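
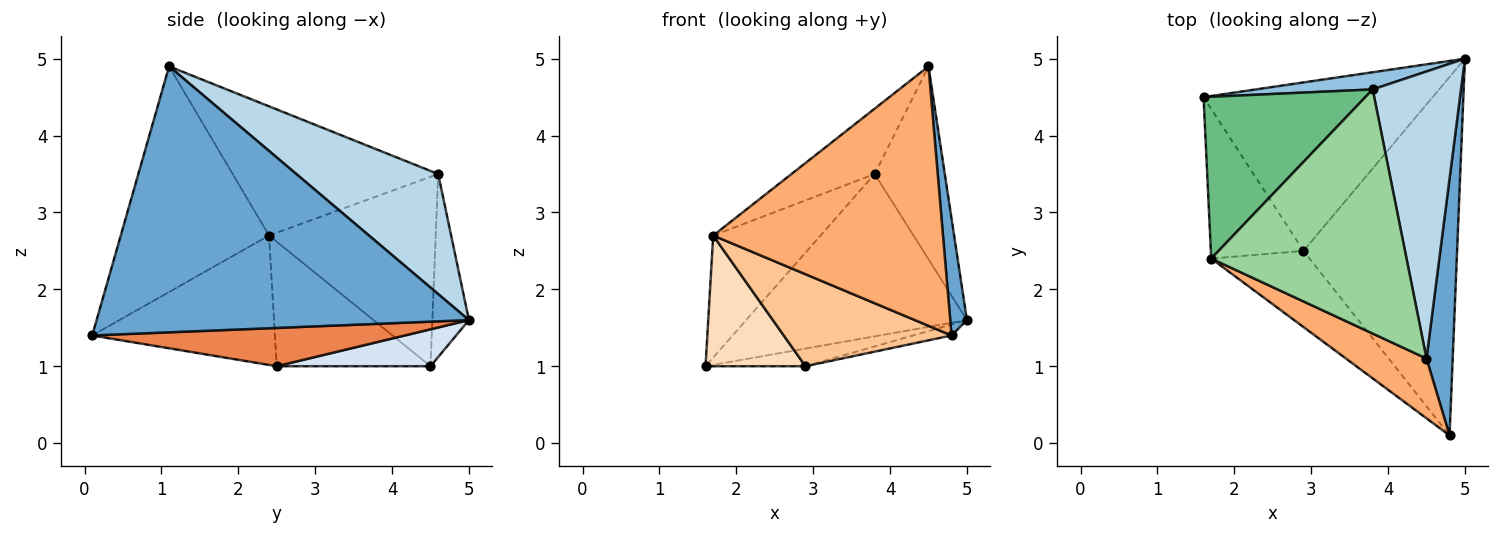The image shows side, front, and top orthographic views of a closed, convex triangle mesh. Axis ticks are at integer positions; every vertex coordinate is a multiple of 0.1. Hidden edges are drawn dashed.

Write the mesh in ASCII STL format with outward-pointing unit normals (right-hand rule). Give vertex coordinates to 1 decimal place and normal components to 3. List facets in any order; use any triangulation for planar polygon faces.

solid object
 facet normal 0.994 -0.045 0.098
  outer loop
   vertex 4.5 1.1 4.9
   vertex 4.8 0.1 1.4
   vertex 5.0 5.0 1.6
  endloop
 endfacet
 facet normal -0.163 0.981 0.104
  outer loop
   vertex 3.8 4.6 3.5
   vertex 5.0 5.0 1.6
   vertex 1.6 4.5 1.0
  endloop
 endfacet
 facet normal 0.748 0.370 0.551
  outer loop
   vertex 3.8 4.6 3.5
   vertex 4.5 1.1 4.9
   vertex 5.0 5.0 1.6
  endloop
 endfacet
 facet normal 0.158 0.103 -0.982
  outer loop
   vertex 2.9 2.5 1.0
   vertex 1.6 4.5 1.0
   vertex 5.0 5.0 1.6
  endloop
 endfacet
 facet normal 0.242 0.030 -0.970
  outer loop
   vertex 2.9 2.5 1.0
   vertex 5.0 5.0 1.6
   vertex 4.8 0.1 1.4
  endloop
 endfacet
 facet normal -0.532 -0.825 0.190
  outer loop
   vertex 1.7 2.4 2.7
   vertex 4.8 0.1 1.4
   vertex 4.5 1.1 4.9
  endloop
 endfacet
 facet normal -0.643 -0.590 -0.488
  outer loop
   vertex 1.7 2.4 2.7
   vertex 2.9 2.5 1.0
   vertex 4.8 0.1 1.4
  endloop
 endfacet
 facet normal -0.711 -0.462 -0.529
  outer loop
   vertex 1.7 2.4 2.7
   vertex 1.6 4.5 1.0
   vertex 2.9 2.5 1.0
  endloop
 endfacet
 facet normal -0.683 0.440 0.583
  outer loop
   vertex 1.7 2.4 2.7
   vertex 3.8 4.6 3.5
   vertex 1.6 4.5 1.0
  endloop
 endfacet
 facet normal -0.538 0.218 0.814
  outer loop
   vertex 1.7 2.4 2.7
   vertex 4.5 1.1 4.9
   vertex 3.8 4.6 3.5
  endloop
 endfacet
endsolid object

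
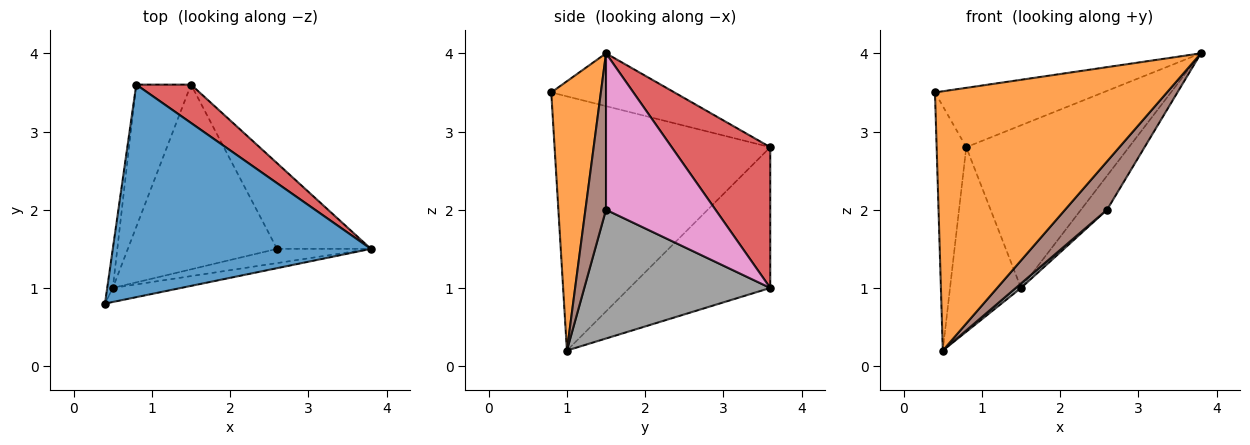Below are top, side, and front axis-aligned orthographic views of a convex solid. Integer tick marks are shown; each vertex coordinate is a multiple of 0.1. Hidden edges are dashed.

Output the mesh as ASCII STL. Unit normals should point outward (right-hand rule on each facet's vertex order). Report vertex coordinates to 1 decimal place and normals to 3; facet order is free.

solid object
 facet normal -0.193 0.264 0.945
  outer loop
   vertex 0.8 3.6 2.8
   vertex 0.4 0.8 3.5
   vertex 3.8 1.5 4.0
  endloop
 endfacet
 facet normal 0.209 -0.977 -0.053
  outer loop
   vertex 0.5 1.0 0.2
   vertex 3.8 1.5 4.0
   vertex 0.4 0.8 3.5
  endloop
 endfacet
 facet normal -0.990 0.136 -0.022
  outer loop
   vertex 0.5 1.0 0.2
   vertex 0.4 0.8 3.5
   vertex 0.8 3.6 2.8
  endloop
 endfacet
 facet normal 0.508 0.838 0.198
  outer loop
   vertex 1.5 3.6 1.0
   vertex 0.8 3.6 2.8
   vertex 3.8 1.5 4.0
  endloop
 endfacet
 facet normal -0.843 0.425 -0.328
  outer loop
   vertex 1.5 3.6 1.0
   vertex 0.5 1.0 0.2
   vertex 0.8 3.6 2.8
  endloop
 endfacet
 facet normal 0.426 -0.868 -0.255
  outer loop
   vertex 2.6 1.5 2.0
   vertex 3.8 1.5 4.0
   vertex 0.5 1.0 0.2
  endloop
 endfacet
 facet normal 0.840 0.200 -0.504
  outer loop
   vertex 2.6 1.5 2.0
   vertex 1.5 3.6 1.0
   vertex 3.8 1.5 4.0
  endloop
 endfacet
 facet normal 0.653 -0.018 -0.757
  outer loop
   vertex 2.6 1.5 2.0
   vertex 0.5 1.0 0.2
   vertex 1.5 3.6 1.0
  endloop
 endfacet
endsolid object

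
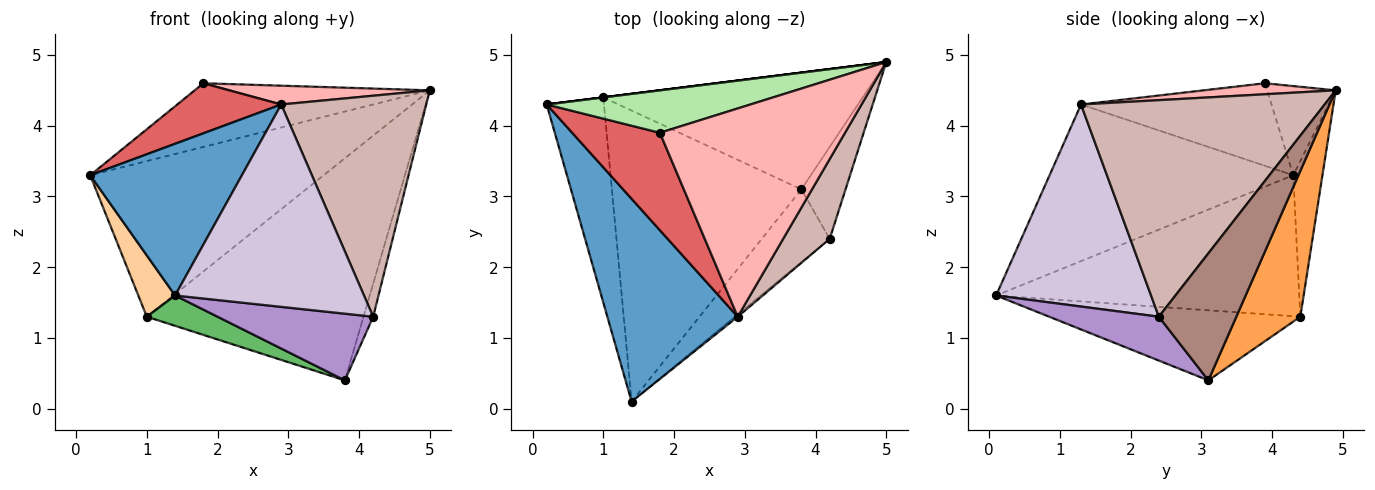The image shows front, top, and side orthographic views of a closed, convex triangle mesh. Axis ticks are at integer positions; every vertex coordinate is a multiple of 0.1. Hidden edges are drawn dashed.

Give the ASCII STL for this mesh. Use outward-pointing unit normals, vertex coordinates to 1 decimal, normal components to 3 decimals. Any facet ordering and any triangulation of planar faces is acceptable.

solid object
 facet normal -0.693 -0.432 0.577
  outer loop
   vertex 2.9 1.3 4.3
   vertex 0.2 4.3 3.3
   vertex 1.4 0.1 1.6
  endloop
 endfacet
 facet normal -0.124 0.992 0.000
  outer loop
   vertex 1.0 4.4 1.3
   vertex 0.2 4.3 3.3
   vertex 5.0 4.9 4.5
  endloop
 endfacet
 facet normal 0.253 0.856 -0.450
  outer loop
   vertex 1.0 4.4 1.3
   vertex 5.0 4.9 4.5
   vertex 3.8 3.1 0.4
  endloop
 endfacet
 facet normal -0.921 -0.112 -0.374
  outer loop
   vertex 1.0 4.4 1.3
   vertex 1.4 0.1 1.6
   vertex 0.2 4.3 3.3
  endloop
 endfacet
 facet normal -0.345 -0.097 -0.933
  outer loop
   vertex 1.0 4.4 1.3
   vertex 3.8 3.1 0.4
   vertex 1.4 0.1 1.6
  endloop
 endfacet
 facet normal -0.236 0.809 0.539
  outer loop
   vertex 1.8 3.9 4.6
   vertex 5.0 4.9 4.5
   vertex 0.2 4.3 3.3
  endloop
 endfacet
 facet normal -0.642 -0.350 0.682
  outer loop
   vertex 1.8 3.9 4.6
   vertex 0.2 4.3 3.3
   vertex 2.9 1.3 4.3
  endloop
 endfacet
 facet normal 0.059 -0.090 0.994
  outer loop
   vertex 1.8 3.9 4.6
   vertex 2.9 1.3 4.3
   vertex 5.0 4.9 4.5
  endloop
 endfacet
 facet normal 0.430 -0.610 -0.666
  outer loop
   vertex 4.2 2.4 1.3
   vertex 1.4 0.1 1.6
   vertex 3.8 3.1 0.4
  endloop
 endfacet
 facet normal 0.634 -0.773 -0.009
  outer loop
   vertex 4.2 2.4 1.3
   vertex 2.9 1.3 4.3
   vertex 1.4 0.1 1.6
  endloop
 endfacet
 facet normal 0.938 0.117 -0.326
  outer loop
   vertex 4.2 2.4 1.3
   vertex 3.8 3.1 0.4
   vertex 5.0 4.9 4.5
  endloop
 endfacet
 facet normal 0.845 -0.503 0.182
  outer loop
   vertex 4.2 2.4 1.3
   vertex 5.0 4.9 4.5
   vertex 2.9 1.3 4.3
  endloop
 endfacet
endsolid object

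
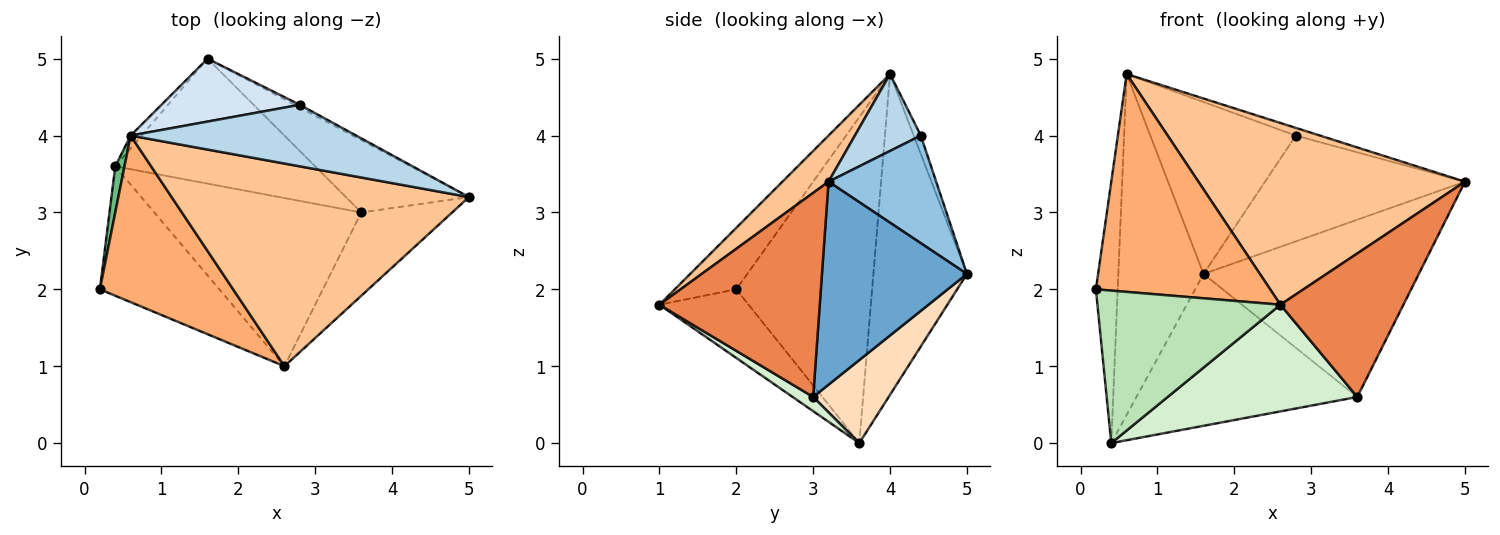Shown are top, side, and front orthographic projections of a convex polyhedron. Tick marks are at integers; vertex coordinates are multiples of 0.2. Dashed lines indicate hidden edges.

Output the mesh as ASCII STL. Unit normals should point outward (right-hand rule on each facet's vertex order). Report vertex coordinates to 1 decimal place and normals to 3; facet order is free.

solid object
 facet normal 0.529 0.786 -0.321
  outer loop
   vertex 3.6 3.0 0.6
   vertex 1.6 5.0 2.2
   vertex 5.0 3.2 3.4
  endloop
 endfacet
 facet normal 0.474 0.880 -0.023
  outer loop
   vertex 2.8 4.4 4.0
   vertex 5.0 3.2 3.4
   vertex 1.6 5.0 2.2
  endloop
 endfacet
 facet normal 0.320 0.117 0.940
  outer loop
   vertex 2.8 4.4 4.0
   vertex 0.6 4.0 4.8
   vertex 5.0 3.2 3.4
  endloop
 endfacet
 facet normal -0.046 0.938 0.343
  outer loop
   vertex 2.8 4.4 4.0
   vertex 1.6 5.0 2.2
   vertex 0.6 4.0 4.8
  endloop
 endfacet
 facet normal 0.748 -0.574 -0.333
  outer loop
   vertex 2.6 1.0 1.8
   vertex 3.6 3.0 0.6
   vertex 5.0 3.2 3.4
  endloop
 endfacet
 facet normal -0.270 -0.765 0.585
  outer loop
   vertex 2.6 1.0 1.8
   vertex 0.6 4.0 4.8
   vertex 0.2 2.0 2.0
  endloop
 endfacet
 facet normal 0.115 -0.663 0.740
  outer loop
   vertex 2.6 1.0 1.8
   vertex 5.0 3.2 3.4
   vertex 0.6 4.0 4.8
  endloop
 endfacet
 facet normal 0.255 0.747 -0.614
  outer loop
   vertex 0.4 3.6 0.0
   vertex 1.6 5.0 2.2
   vertex 3.6 3.0 0.6
  endloop
 endfacet
 facet normal -0.987 0.158 0.028
  outer loop
   vertex 0.4 3.6 0.0
   vertex 0.2 2.0 2.0
   vertex 0.6 4.0 4.8
  endloop
 endfacet
 facet normal -0.739 0.673 -0.025
  outer loop
   vertex 0.4 3.6 0.0
   vertex 0.6 4.0 4.8
   vertex 1.6 5.0 2.2
  endloop
 endfacet
 facet normal -0.348 -0.715 -0.607
  outer loop
   vertex 0.4 3.6 0.0
   vertex 2.6 1.0 1.8
   vertex 0.2 2.0 2.0
  endloop
 endfacet
 facet normal 0.058 -0.535 -0.843
  outer loop
   vertex 0.4 3.6 0.0
   vertex 3.6 3.0 0.6
   vertex 2.6 1.0 1.8
  endloop
 endfacet
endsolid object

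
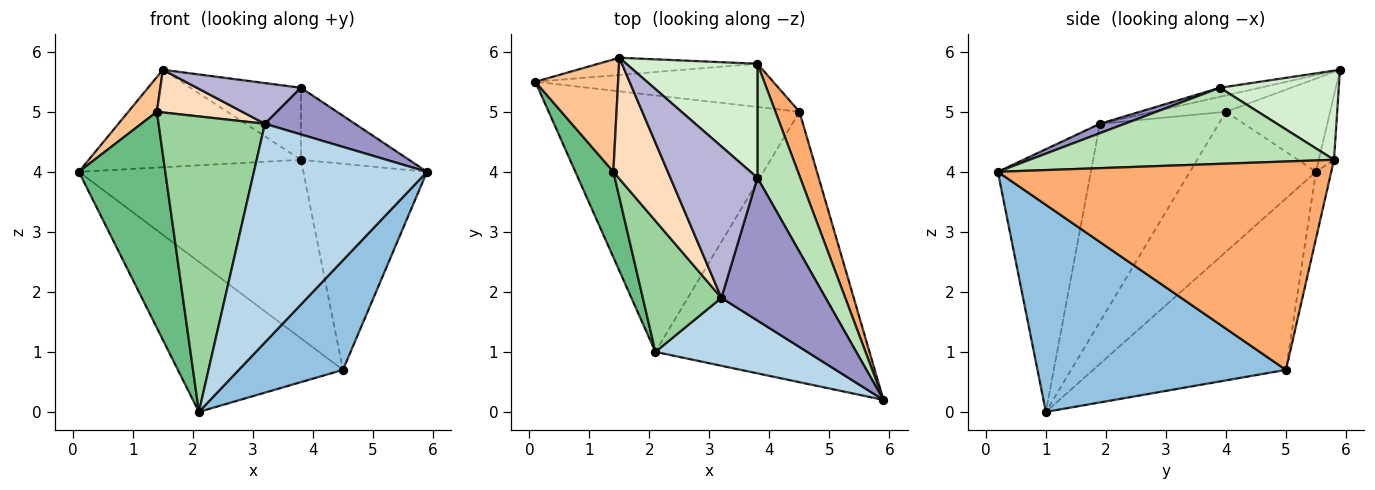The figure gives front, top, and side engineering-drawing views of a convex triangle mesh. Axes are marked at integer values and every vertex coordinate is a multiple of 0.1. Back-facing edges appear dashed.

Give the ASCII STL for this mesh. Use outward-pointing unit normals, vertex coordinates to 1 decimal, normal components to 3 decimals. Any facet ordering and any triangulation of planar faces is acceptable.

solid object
 facet normal -0.508 0.435 -0.743
  outer loop
   vertex 4.5 5.0 0.7
   vertex 2.1 1.0 0.0
   vertex 0.1 5.5 4.0
  endloop
 endfacet
 facet normal 0.667 -0.280 -0.690
  outer loop
   vertex 4.5 5.0 0.7
   vertex 5.9 0.2 4.0
   vertex 2.1 1.0 0.0
  endloop
 endfacet
 facet normal -0.457 -0.850 0.264
  outer loop
   vertex 3.2 1.9 4.8
   vertex 2.1 1.0 0.0
   vertex 5.9 0.2 4.0
  endloop
 endfacet
 facet normal -0.070 0.982 -0.173
  outer loop
   vertex 3.8 5.8 4.2
   vertex 0.1 5.5 4.0
   vertex 1.5 5.9 5.7
  endloop
 endfacet
 facet normal -0.066 0.970 -0.235
  outer loop
   vertex 3.8 5.8 4.2
   vertex 4.5 5.0 0.7
   vertex 0.1 5.5 4.0
  endloop
 endfacet
 facet normal 0.932 0.346 0.107
  outer loop
   vertex 3.8 5.8 4.2
   vertex 5.9 0.2 4.0
   vertex 4.5 5.0 0.7
  endloop
 endfacet
 facet normal -0.732 -0.201 0.650
  outer loop
   vertex 1.4 4.0 5.0
   vertex 1.5 5.9 5.7
   vertex 0.1 5.5 4.0
  endloop
 endfacet
 facet normal -0.272 -0.320 0.907
  outer loop
   vertex 1.4 4.0 5.0
   vertex 3.2 1.9 4.8
   vertex 1.5 5.9 5.7
  endloop
 endfacet
 facet normal -0.805 -0.552 0.218
  outer loop
   vertex 1.4 4.0 5.0
   vertex 0.1 5.5 4.0
   vertex 2.1 1.0 0.0
  endloop
 endfacet
 facet normal -0.715 -0.639 0.284
  outer loop
   vertex 1.4 4.0 5.0
   vertex 2.1 1.0 0.0
   vertex 3.2 1.9 4.8
  endloop
 endfacet
 facet normal 0.833 0.296 0.468
  outer loop
   vertex 3.8 3.9 5.4
   vertex 5.9 0.2 4.0
   vertex 3.8 5.8 4.2
  endloop
 endfacet
 facet normal 0.498 0.463 0.733
  outer loop
   vertex 3.8 3.9 5.4
   vertex 3.8 5.8 4.2
   vertex 1.5 5.9 5.7
  endloop
 endfacet
 facet normal 0.086 -0.310 0.947
  outer loop
   vertex 3.8 3.9 5.4
   vertex 3.2 1.9 4.8
   vertex 5.9 0.2 4.0
  endloop
 endfacet
 facet normal -0.099 -0.258 0.961
  outer loop
   vertex 3.8 3.9 5.4
   vertex 1.5 5.9 5.7
   vertex 3.2 1.9 4.8
  endloop
 endfacet
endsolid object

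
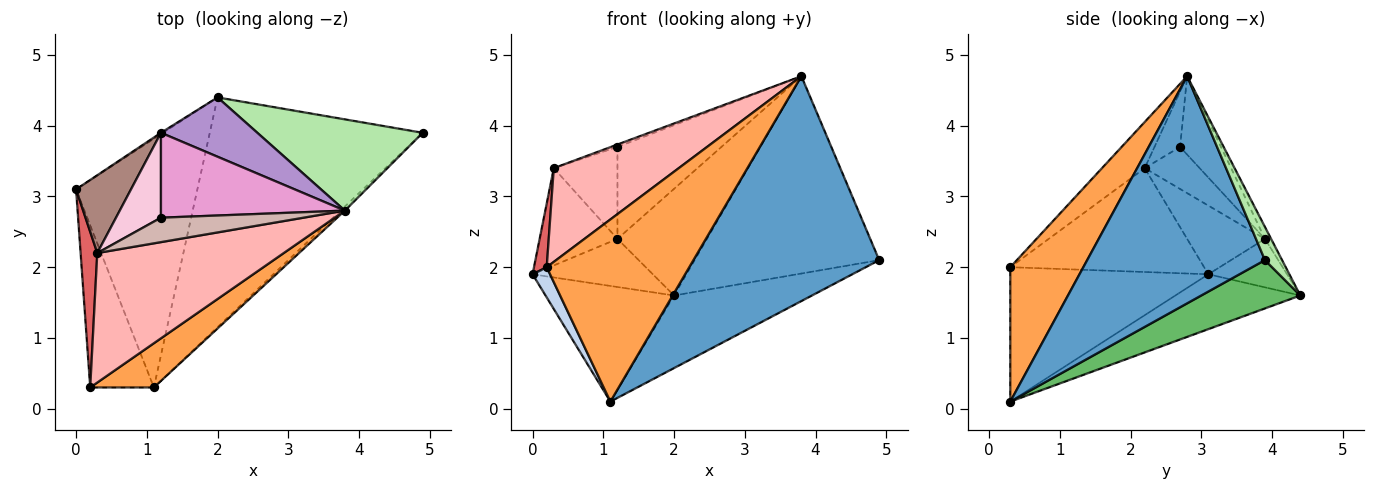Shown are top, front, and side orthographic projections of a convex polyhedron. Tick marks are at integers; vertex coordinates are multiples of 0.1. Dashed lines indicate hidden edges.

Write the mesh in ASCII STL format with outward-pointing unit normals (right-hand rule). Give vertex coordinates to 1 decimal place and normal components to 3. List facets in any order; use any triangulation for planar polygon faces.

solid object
 facet normal 0.691 -0.722 -0.013
  outer loop
   vertex 3.8 2.8 4.7
   vertex 1.1 0.3 0.1
   vertex 4.9 3.9 2.1
  endloop
 endfacet
 facet normal -0.901 -0.080 -0.427
  outer loop
   vertex 0.2 0.3 2.0
   vertex 0.0 3.1 1.9
   vertex 1.1 0.3 0.1
  endloop
 endfacet
 facet normal 0.446 -0.870 0.211
  outer loop
   vertex 0.2 0.3 2.0
   vertex 1.1 0.3 0.1
   vertex 3.8 2.8 4.7
  endloop
 endfacet
 facet normal -0.379 0.390 -0.839
  outer loop
   vertex 2.0 4.4 1.6
   vertex 1.1 0.3 0.1
   vertex 0.0 3.1 1.9
  endloop
 endfacet
 facet normal 0.211 0.295 -0.932
  outer loop
   vertex 2.0 4.4 1.6
   vertex 4.9 3.9 2.1
   vertex 1.1 0.3 0.1
  endloop
 endfacet
 facet normal 0.084 0.904 0.418
  outer loop
   vertex 2.0 4.4 1.6
   vertex 3.8 2.8 4.7
   vertex 4.9 3.9 2.1
  endloop
 endfacet
 facet normal -0.985 -0.065 0.158
  outer loop
   vertex 0.3 2.2 3.4
   vertex 0.0 3.1 1.9
   vertex 0.2 0.3 2.0
  endloop
 endfacet
 facet normal -0.196 -0.575 0.794
  outer loop
   vertex 0.3 2.2 3.4
   vertex 0.2 0.3 2.0
   vertex 3.8 2.8 4.7
  endloop
 endfacet
 facet normal -0.060 0.872 0.485
  outer loop
   vertex 1.2 3.9 2.4
   vertex 3.8 2.8 4.7
   vertex 2.0 4.4 1.6
  endloop
 endfacet
 facet normal -0.547 0.836 -0.025
  outer loop
   vertex 1.2 3.9 2.4
   vertex 2.0 4.4 1.6
   vertex 0.0 3.1 1.9
  endloop
 endfacet
 facet normal -0.615 0.615 0.492
  outer loop
   vertex 1.2 3.9 2.4
   vertex 0.0 3.1 1.9
   vertex 0.3 2.2 3.4
  endloop
 endfacet
 facet normal -0.361 0.092 0.928
  outer loop
   vertex 1.2 2.7 3.7
   vertex 0.3 2.2 3.4
   vertex 3.8 2.8 4.7
  endloop
 endfacet
 facet normal -0.278 0.706 0.652
  outer loop
   vertex 1.2 2.7 3.7
   vertex 3.8 2.8 4.7
   vertex 1.2 3.9 2.4
  endloop
 endfacet
 facet normal -0.536 0.620 0.573
  outer loop
   vertex 1.2 2.7 3.7
   vertex 1.2 3.9 2.4
   vertex 0.3 2.2 3.4
  endloop
 endfacet
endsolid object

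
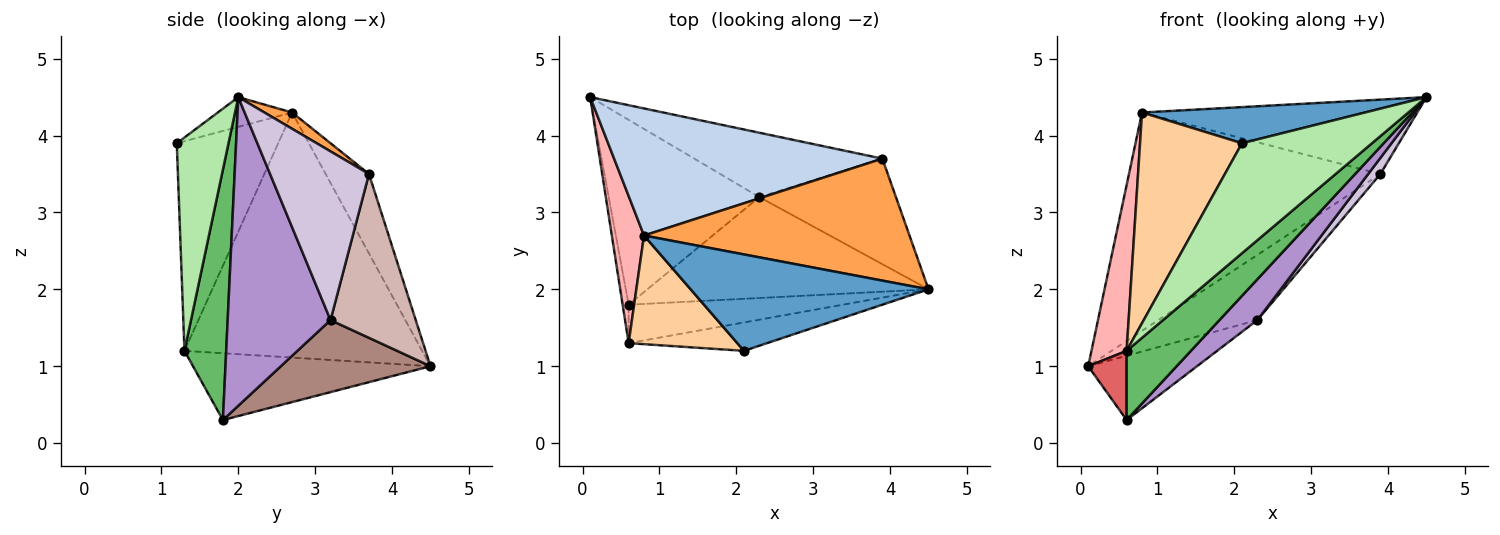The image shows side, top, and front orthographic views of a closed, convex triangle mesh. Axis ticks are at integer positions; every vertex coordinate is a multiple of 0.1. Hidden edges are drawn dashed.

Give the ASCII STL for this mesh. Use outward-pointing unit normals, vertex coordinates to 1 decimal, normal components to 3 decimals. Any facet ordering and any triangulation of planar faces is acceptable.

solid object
 facet normal -0.116 -0.349 0.930
  outer loop
   vertex 0.8 2.7 4.3
   vertex 2.1 1.2 3.9
   vertex 4.5 2.0 4.5
  endloop
 endfacet
 facet normal -0.147 0.855 0.498
  outer loop
   vertex 3.9 3.7 3.5
   vertex 0.1 4.5 1.0
   vertex 0.8 2.7 4.3
  endloop
 endfacet
 facet normal 0.052 0.520 0.853
  outer loop
   vertex 3.9 3.7 3.5
   vertex 0.8 2.7 4.3
   vertex 4.5 2.0 4.5
  endloop
 endfacet
 facet normal -0.662 -0.666 0.343
  outer loop
   vertex 0.6 1.3 1.2
   vertex 2.1 1.2 3.9
   vertex 0.8 2.7 4.3
  endloop
 endfacet
 facet normal 0.494 -0.760 -0.422
  outer loop
   vertex 0.6 1.3 1.2
   vertex 0.6 1.8 0.3
   vertex 4.5 2.0 4.5
  endloop
 endfacet
 facet normal 0.359 -0.904 -0.233
  outer loop
   vertex 0.6 1.3 1.2
   vertex 4.5 2.0 4.5
   vertex 2.1 1.2 3.9
  endloop
 endfacet
 facet normal -0.983 -0.159 -0.088
  outer loop
   vertex 0.6 1.3 1.2
   vertex 0.1 4.5 1.0
   vertex 0.6 1.8 0.3
  endloop
 endfacet
 facet normal -0.981 -0.145 0.129
  outer loop
   vertex 0.6 1.3 1.2
   vertex 0.8 2.7 4.3
   vertex 0.1 4.5 1.0
  endloop
 endfacet
 facet normal 0.713 -0.263 -0.650
  outer loop
   vertex 2.3 3.2 1.6
   vertex 4.5 2.0 4.5
   vertex 0.6 1.8 0.3
  endloop
 endfacet
 facet normal 0.774 -0.095 -0.626
  outer loop
   vertex 2.3 3.2 1.6
   vertex 3.9 3.7 3.5
   vertex 4.5 2.0 4.5
  endloop
 endfacet
 facet normal 0.412 0.299 -0.861
  outer loop
   vertex 2.3 3.2 1.6
   vertex 0.6 1.8 0.3
   vertex 0.1 4.5 1.0
  endloop
 endfacet
 facet normal 0.522 0.607 -0.599
  outer loop
   vertex 2.3 3.2 1.6
   vertex 0.1 4.5 1.0
   vertex 3.9 3.7 3.5
  endloop
 endfacet
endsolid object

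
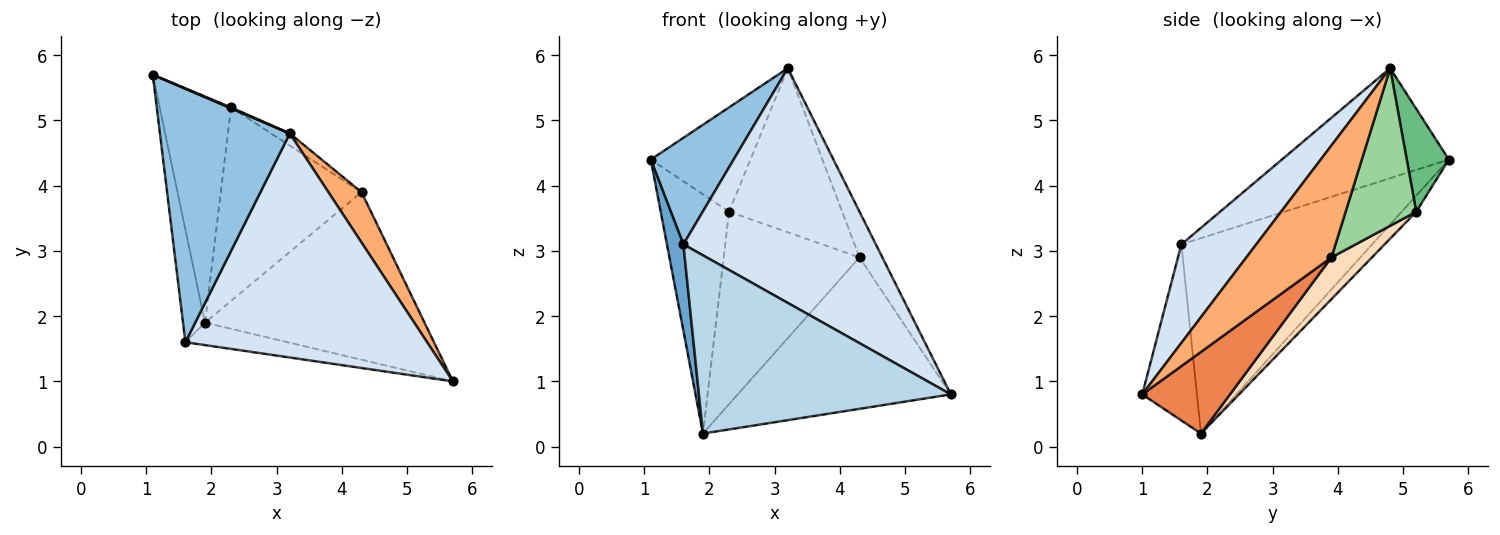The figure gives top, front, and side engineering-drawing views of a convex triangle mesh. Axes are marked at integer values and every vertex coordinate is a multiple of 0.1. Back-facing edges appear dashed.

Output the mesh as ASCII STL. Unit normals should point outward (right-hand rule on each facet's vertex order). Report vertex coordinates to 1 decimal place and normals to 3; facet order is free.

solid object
 facet normal -0.990 -0.085 -0.111
  outer loop
   vertex 1.6 1.6 3.1
   vertex 1.1 5.7 4.4
   vertex 1.9 1.9 0.2
  endloop
 endfacet
 facet normal -0.615 -0.305 0.727
  outer loop
   vertex 1.6 1.6 3.1
   vertex 3.2 4.8 5.8
   vertex 1.1 5.7 4.4
  endloop
 endfacet
 facet normal -0.210 -0.970 -0.122
  outer loop
   vertex 1.6 1.6 3.1
   vertex 1.9 1.9 0.2
   vertex 5.7 1.0 0.8
  endloop
 endfacet
 facet normal 0.271 -0.696 0.665
  outer loop
   vertex 1.6 1.6 3.1
   vertex 5.7 1.0 0.8
   vertex 3.2 4.8 5.8
  endloop
 endfacet
 facet normal 0.266 0.646 -0.715
  outer loop
   vertex 4.3 3.9 2.9
   vertex 5.7 1.0 0.8
   vertex 1.9 1.9 0.2
  endloop
 endfacet
 facet normal 0.929 0.249 0.275
  outer loop
   vertex 4.3 3.9 2.9
   vertex 3.2 4.8 5.8
   vertex 5.7 1.0 0.8
  endloop
 endfacet
 facet normal -0.153 0.718 -0.679
  outer loop
   vertex 2.3 5.2 3.6
   vertex 1.9 1.9 0.2
   vertex 1.1 5.7 4.4
  endloop
 endfacet
 facet normal 0.206 0.690 -0.694
  outer loop
   vertex 2.3 5.2 3.6
   vertex 4.3 3.9 2.9
   vertex 1.9 1.9 0.2
  endloop
 endfacet
 facet normal 0.389 0.921 0.008
  outer loop
   vertex 2.3 5.2 3.6
   vertex 1.1 5.7 4.4
   vertex 3.2 4.8 5.8
  endloop
 endfacet
 facet normal 0.529 0.847 -0.062
  outer loop
   vertex 2.3 5.2 3.6
   vertex 3.2 4.8 5.8
   vertex 4.3 3.9 2.9
  endloop
 endfacet
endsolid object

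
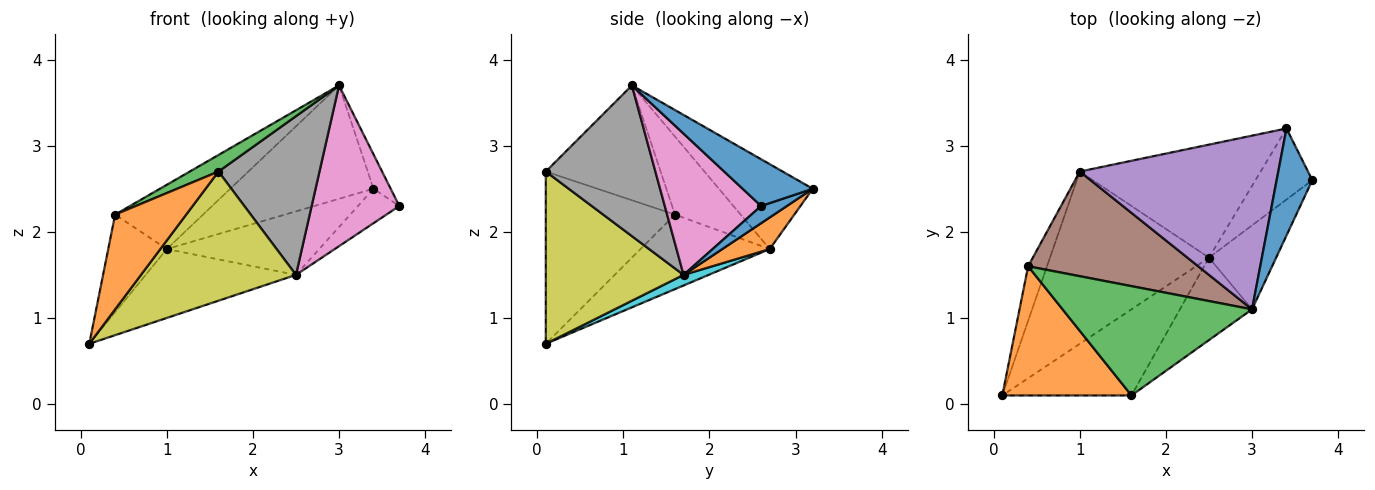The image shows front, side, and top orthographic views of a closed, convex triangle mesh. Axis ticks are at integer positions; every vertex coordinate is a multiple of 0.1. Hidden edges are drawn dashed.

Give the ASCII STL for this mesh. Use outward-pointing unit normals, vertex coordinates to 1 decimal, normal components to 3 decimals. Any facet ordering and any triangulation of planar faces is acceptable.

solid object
 facet normal 0.780 0.192 0.595
  outer loop
   vertex 3.4 3.2 2.5
   vertex 3.0 1.1 3.7
   vertex 3.7 2.6 2.3
  endloop
 endfacet
 facet normal -0.732 -0.403 0.549
  outer loop
   vertex 1.6 0.1 2.7
   vertex 0.4 1.6 2.2
   vertex 0.1 0.1 0.7
  endloop
 endfacet
 facet normal -0.514 -0.129 0.848
  outer loop
   vertex 1.6 0.1 2.7
   vertex 3.0 1.1 3.7
   vertex 0.4 1.6 2.2
  endloop
 endfacet
 facet normal -0.887 0.402 -0.225
  outer loop
   vertex 1.0 2.7 1.8
   vertex 0.1 0.1 0.7
   vertex 0.4 1.6 2.2
  endloop
 endfacet
 facet normal -0.337 0.515 0.788
  outer loop
   vertex 1.0 2.7 1.8
   vertex 3.0 1.1 3.7
   vertex 3.4 3.2 2.5
  endloop
 endfacet
 facet normal -0.364 0.487 0.794
  outer loop
   vertex 1.0 2.7 1.8
   vertex 0.4 1.6 2.2
   vertex 3.0 1.1 3.7
  endloop
 endfacet
 facet normal 0.698 -0.635 -0.332
  outer loop
   vertex 2.5 1.7 1.5
   vertex 3.7 2.6 2.3
   vertex 3.0 1.1 3.7
  endloop
 endfacet
 facet normal 0.694 -0.639 -0.332
  outer loop
   vertex 2.5 1.7 1.5
   vertex 3.0 1.1 3.7
   vertex 1.6 0.1 2.7
  endloop
 endfacet
 facet normal 0.595 -0.669 -0.446
  outer loop
   vertex 2.5 1.7 1.5
   vertex 1.6 0.1 2.7
   vertex 0.1 0.1 0.7
  endloop
 endfacet
 facet normal 0.062 0.371 -0.927
  outer loop
   vertex 2.5 1.7 1.5
   vertex 0.1 0.1 0.7
   vertex 1.0 2.7 1.8
  endloop
 endfacet
 facet normal 0.263 0.421 -0.868
  outer loop
   vertex 2.5 1.7 1.5
   vertex 3.4 3.2 2.5
   vertex 3.7 2.6 2.3
  endloop
 endfacet
 facet normal 0.150 0.484 -0.862
  outer loop
   vertex 2.5 1.7 1.5
   vertex 1.0 2.7 1.8
   vertex 3.4 3.2 2.5
  endloop
 endfacet
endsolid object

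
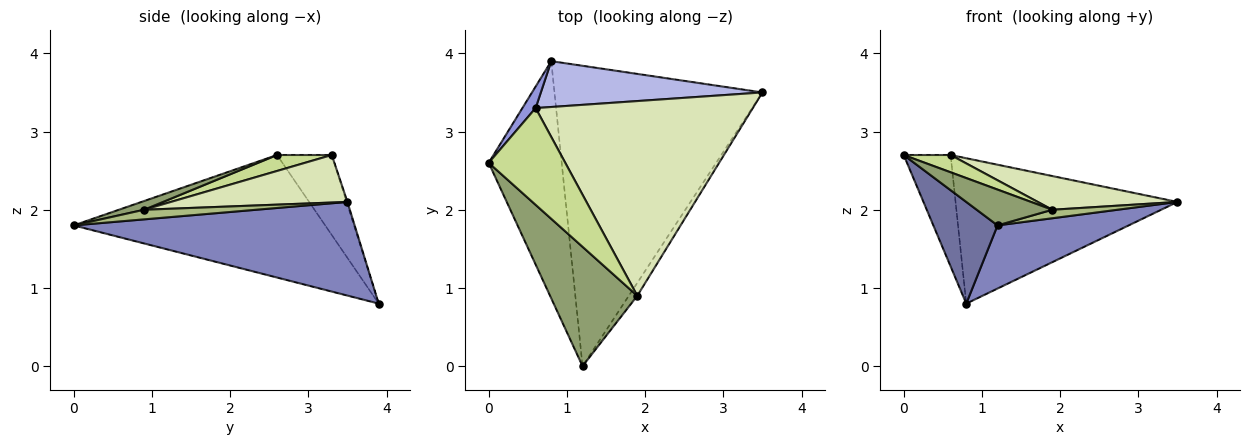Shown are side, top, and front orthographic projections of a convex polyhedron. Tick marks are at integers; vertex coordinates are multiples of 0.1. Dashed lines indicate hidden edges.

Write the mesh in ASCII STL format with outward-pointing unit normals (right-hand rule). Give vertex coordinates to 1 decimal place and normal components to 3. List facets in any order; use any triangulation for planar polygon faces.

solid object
 facet normal -0.839 -0.214 -0.500
  outer loop
   vertex 0.8 3.9 0.8
   vertex 1.2 0.0 1.8
   vertex 0.0 2.6 2.7
  endloop
 endfacet
 facet normal 0.403 -0.188 -0.896
  outer loop
   vertex 0.8 3.9 0.8
   vertex 3.5 3.5 2.1
   vertex 1.2 0.0 1.8
  endloop
 endfacet
 facet normal -0.753 0.646 0.125
  outer loop
   vertex 0.6 3.3 2.7
   vertex 0.8 3.9 0.8
   vertex 0.0 2.6 2.7
  endloop
 endfacet
 facet normal -0.004 0.954 0.301
  outer loop
   vertex 0.6 3.3 2.7
   vertex 3.5 3.5 2.1
   vertex 0.8 3.9 0.8
  endloop
 endfacet
 facet normal 0.095 -0.286 0.953
  outer loop
   vertex 1.9 0.9 2.0
   vertex 0.0 2.6 2.7
   vertex 1.2 0.0 1.8
  endloop
 endfacet
 facet normal 0.687 -0.399 -0.607
  outer loop
   vertex 1.9 0.9 2.0
   vertex 1.2 0.0 1.8
   vertex 3.5 3.5 2.1
  endloop
 endfacet
 facet normal 0.201 -0.172 0.964
  outer loop
   vertex 1.9 0.9 2.0
   vertex 0.6 3.3 2.7
   vertex 0.0 2.6 2.7
  endloop
 endfacet
 facet normal 0.211 -0.167 0.963
  outer loop
   vertex 1.9 0.9 2.0
   vertex 3.5 3.5 2.1
   vertex 0.6 3.3 2.7
  endloop
 endfacet
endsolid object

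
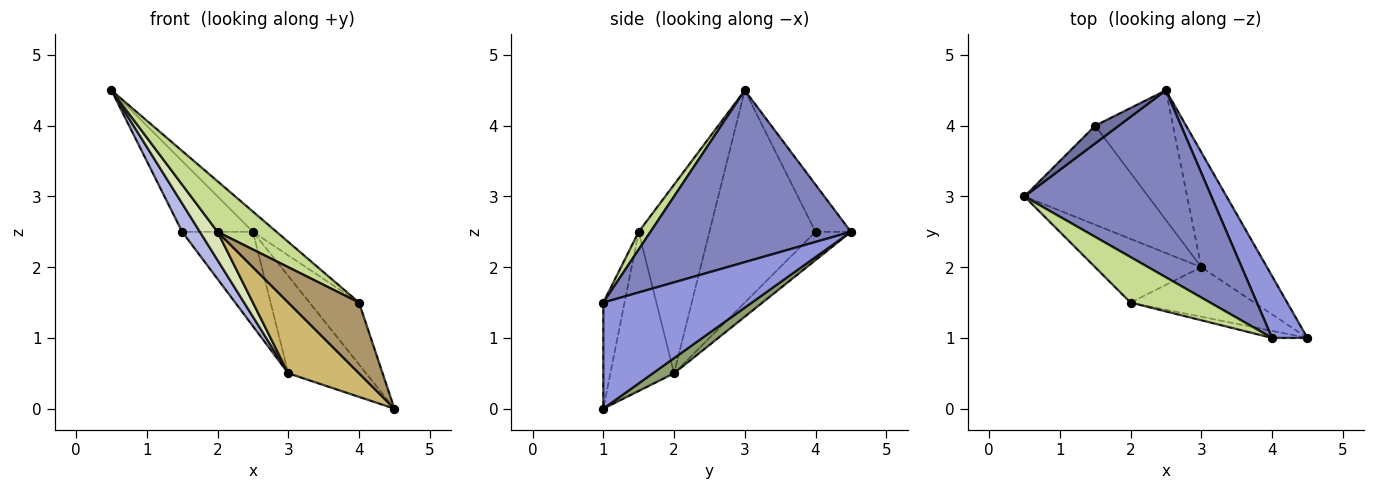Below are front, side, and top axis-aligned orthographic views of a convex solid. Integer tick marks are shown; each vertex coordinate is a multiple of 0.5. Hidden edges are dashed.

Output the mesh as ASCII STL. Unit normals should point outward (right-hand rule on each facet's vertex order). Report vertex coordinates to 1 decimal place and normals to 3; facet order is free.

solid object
 facet normal -0.436 0.873 0.218
  outer loop
   vertex 1.5 4.0 2.5
   vertex 0.5 3.0 4.5
   vertex 2.5 4.5 2.5
  endloop
 endfacet
 facet normal 0.674 0.079 0.734
  outer loop
   vertex 4.0 1.0 1.5
   vertex 2.5 4.5 2.5
   vertex 0.5 3.0 4.5
  endloop
 endfacet
 facet normal 0.905 0.302 0.302
  outer loop
   vertex 4.0 1.0 1.5
   vertex 4.5 1.0 0.0
   vertex 2.5 4.5 2.5
  endloop
 endfacet
 facet normal -0.855 -0.142 -0.499
  outer loop
   vertex 3.0 2.0 0.5
   vertex 0.5 3.0 4.5
   vertex 1.5 4.0 2.5
  endloop
 endfacet
 facet normal 0.173 0.636 -0.752
  outer loop
   vertex 3.0 2.0 0.5
   vertex 2.5 4.5 2.5
   vertex 4.5 1.0 0.0
  endloop
 endfacet
 facet normal -0.282 0.564 -0.776
  outer loop
   vertex 3.0 2.0 0.5
   vertex 1.5 4.0 2.5
   vertex 2.5 4.5 2.5
  endloop
 endfacet
 facet normal 0.147 -0.735 0.662
  outer loop
   vertex 2.0 1.5 2.5
   vertex 4.0 1.0 1.5
   vertex 0.5 3.0 4.5
  endloop
 endfacet
 facet normal -0.852 -0.213 -0.479
  outer loop
   vertex 2.0 1.5 2.5
   vertex 0.5 3.0 4.5
   vertex 3.0 2.0 0.5
  endloop
 endfacet
 facet normal -0.286 -0.953 -0.095
  outer loop
   vertex 2.0 1.5 2.5
   vertex 4.5 1.0 0.0
   vertex 4.0 1.0 1.5
  endloop
 endfacet
 facet normal -0.593 -0.659 -0.462
  outer loop
   vertex 2.0 1.5 2.5
   vertex 3.0 2.0 0.5
   vertex 4.5 1.0 0.0
  endloop
 endfacet
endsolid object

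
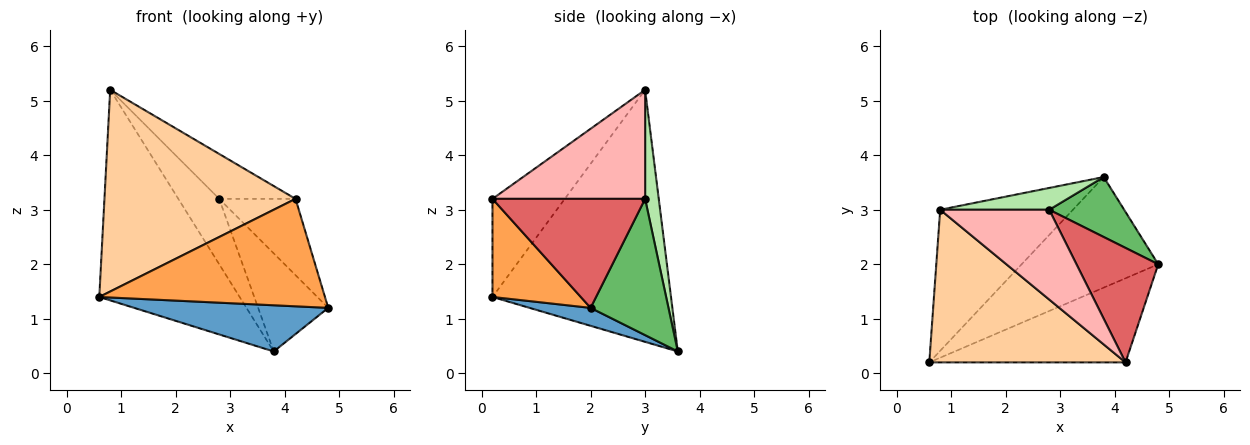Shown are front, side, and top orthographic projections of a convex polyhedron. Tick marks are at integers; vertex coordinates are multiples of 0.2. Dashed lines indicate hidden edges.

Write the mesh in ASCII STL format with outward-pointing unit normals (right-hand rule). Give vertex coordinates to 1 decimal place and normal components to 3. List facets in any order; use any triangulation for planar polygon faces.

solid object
 facet normal 0.120 -0.383 -0.916
  outer loop
   vertex 3.8 3.6 0.4
   vertex 4.8 2.0 1.2
   vertex 0.6 0.2 1.4
  endloop
 endfacet
 facet normal -0.726 0.571 -0.383
  outer loop
   vertex 3.8 3.6 0.4
   vertex 0.6 0.2 1.4
   vertex 0.8 3.0 5.2
  endloop
 endfacet
 facet normal 0.294 -0.753 -0.589
  outer loop
   vertex 4.2 0.2 3.2
   vertex 0.6 0.2 1.4
   vertex 4.8 2.0 1.2
  endloop
 endfacet
 facet normal -0.289 -0.763 0.578
  outer loop
   vertex 4.2 0.2 3.2
   vertex 0.8 3.0 5.2
   vertex 0.6 0.2 1.4
  endloop
 endfacet
 facet normal 0.688 0.619 0.378
  outer loop
   vertex 2.8 3.0 3.2
   vertex 4.8 2.0 1.2
   vertex 3.8 3.6 0.4
  endloop
 endfacet
 facet normal 0.302 0.905 0.302
  outer loop
   vertex 2.8 3.0 3.2
   vertex 3.8 3.6 0.4
   vertex 0.8 3.0 5.2
  endloop
 endfacet
 facet normal 0.743 0.371 0.557
  outer loop
   vertex 2.8 3.0 3.2
   vertex 4.2 0.2 3.2
   vertex 4.8 2.0 1.2
  endloop
 endfacet
 facet normal 0.667 0.333 0.667
  outer loop
   vertex 2.8 3.0 3.2
   vertex 0.8 3.0 5.2
   vertex 4.2 0.2 3.2
  endloop
 endfacet
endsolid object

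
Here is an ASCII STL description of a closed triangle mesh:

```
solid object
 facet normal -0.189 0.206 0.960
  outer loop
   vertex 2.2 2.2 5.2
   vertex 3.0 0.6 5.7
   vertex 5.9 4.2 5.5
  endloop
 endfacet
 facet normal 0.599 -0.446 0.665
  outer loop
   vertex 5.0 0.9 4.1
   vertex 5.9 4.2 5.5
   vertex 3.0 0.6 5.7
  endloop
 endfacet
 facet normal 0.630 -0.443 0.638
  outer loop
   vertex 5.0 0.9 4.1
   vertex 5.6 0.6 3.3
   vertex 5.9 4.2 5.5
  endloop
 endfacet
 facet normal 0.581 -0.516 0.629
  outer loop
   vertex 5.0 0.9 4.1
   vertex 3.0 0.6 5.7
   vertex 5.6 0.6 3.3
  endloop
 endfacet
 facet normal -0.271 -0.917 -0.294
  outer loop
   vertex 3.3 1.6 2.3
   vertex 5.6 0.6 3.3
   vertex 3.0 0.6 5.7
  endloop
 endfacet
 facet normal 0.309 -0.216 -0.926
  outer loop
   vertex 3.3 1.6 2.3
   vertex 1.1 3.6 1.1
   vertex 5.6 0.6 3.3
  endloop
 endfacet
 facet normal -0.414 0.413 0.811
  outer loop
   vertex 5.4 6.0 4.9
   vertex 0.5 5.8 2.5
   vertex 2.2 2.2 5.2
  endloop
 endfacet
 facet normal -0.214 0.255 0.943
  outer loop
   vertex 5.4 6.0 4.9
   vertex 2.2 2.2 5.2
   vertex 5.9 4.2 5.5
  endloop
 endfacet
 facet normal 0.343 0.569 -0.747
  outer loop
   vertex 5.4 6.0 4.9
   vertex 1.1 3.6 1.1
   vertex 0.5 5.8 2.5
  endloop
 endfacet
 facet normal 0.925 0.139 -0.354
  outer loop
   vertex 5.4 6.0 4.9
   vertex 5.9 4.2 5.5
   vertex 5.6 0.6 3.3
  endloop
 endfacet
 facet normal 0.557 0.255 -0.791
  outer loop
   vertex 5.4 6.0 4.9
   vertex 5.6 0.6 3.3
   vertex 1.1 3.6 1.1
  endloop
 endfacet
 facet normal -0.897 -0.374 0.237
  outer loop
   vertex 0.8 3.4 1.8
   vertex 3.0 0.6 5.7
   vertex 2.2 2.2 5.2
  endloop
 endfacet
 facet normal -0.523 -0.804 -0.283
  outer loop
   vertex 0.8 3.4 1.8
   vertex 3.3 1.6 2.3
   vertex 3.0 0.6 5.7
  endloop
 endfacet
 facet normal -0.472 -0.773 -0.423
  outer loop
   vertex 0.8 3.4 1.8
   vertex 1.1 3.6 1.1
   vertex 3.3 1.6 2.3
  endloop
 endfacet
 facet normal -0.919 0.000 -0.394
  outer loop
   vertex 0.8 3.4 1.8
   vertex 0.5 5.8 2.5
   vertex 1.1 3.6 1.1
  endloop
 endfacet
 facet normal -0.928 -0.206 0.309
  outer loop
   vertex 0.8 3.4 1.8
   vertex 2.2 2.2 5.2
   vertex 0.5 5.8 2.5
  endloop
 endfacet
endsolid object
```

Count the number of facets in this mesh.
16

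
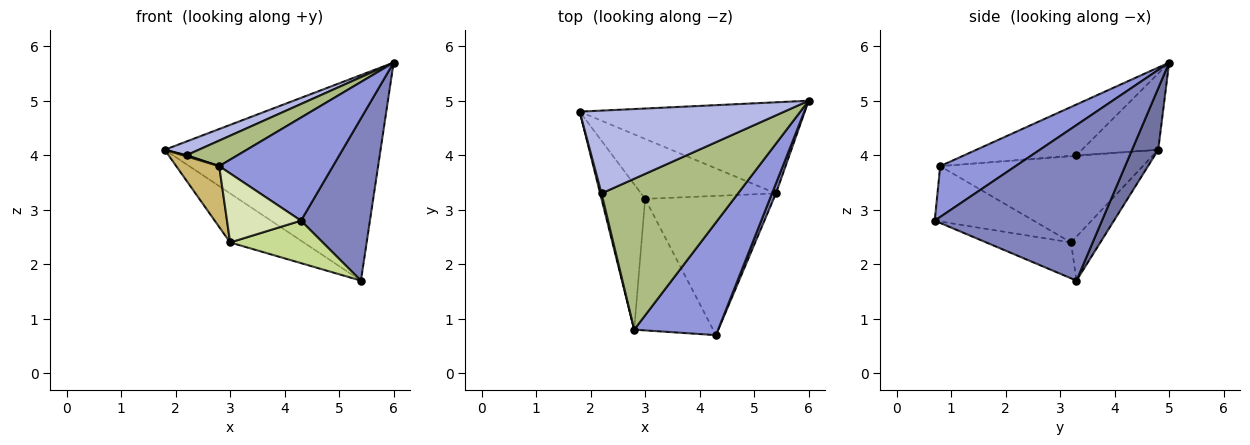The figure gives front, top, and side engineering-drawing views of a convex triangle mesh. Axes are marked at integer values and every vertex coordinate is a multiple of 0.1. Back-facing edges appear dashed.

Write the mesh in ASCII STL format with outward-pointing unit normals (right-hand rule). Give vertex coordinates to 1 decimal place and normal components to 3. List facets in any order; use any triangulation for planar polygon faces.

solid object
 facet normal 0.110 0.909 -0.403
  outer loop
   vertex 5.4 3.3 1.7
   vertex 1.8 4.8 4.1
   vertex 6.0 5.0 5.7
  endloop
 endfacet
 facet normal 0.924 -0.381 0.023
  outer loop
   vertex 5.4 3.3 1.7
   vertex 6.0 5.0 5.7
   vertex 4.3 0.7 2.8
  endloop
 endfacet
 facet normal 0.408 -0.616 0.674
  outer loop
   vertex 2.8 0.8 3.8
   vertex 4.3 0.7 2.8
   vertex 6.0 5.0 5.7
  endloop
 endfacet
 facet normal -0.345 -0.154 0.926
  outer loop
   vertex 2.2 3.3 4.0
   vertex 6.0 5.0 5.7
   vertex 1.8 4.8 4.1
  endloop
 endfacet
 facet normal -0.440 -0.176 0.880
  outer loop
   vertex 2.2 3.3 4.0
   vertex 1.8 4.8 4.1
   vertex 2.8 0.8 3.8
  endloop
 endfacet
 facet normal -0.344 -0.157 0.926
  outer loop
   vertex 2.2 3.3 4.0
   vertex 2.8 0.8 3.8
   vertex 6.0 5.0 5.7
  endloop
 endfacet
 facet normal -0.258 -0.282 -0.924
  outer loop
   vertex 3.0 3.2 2.4
   vertex 5.4 3.3 1.7
   vertex 4.3 0.7 2.8
  endloop
 endfacet
 facet normal -0.528 -0.395 -0.752
  outer loop
   vertex 3.0 3.2 2.4
   vertex 4.3 0.7 2.8
   vertex 2.8 0.8 3.8
  endloop
 endfacet
 facet normal -0.244 0.614 -0.750
  outer loop
   vertex 3.0 3.2 2.4
   vertex 1.8 4.8 4.1
   vertex 5.4 3.3 1.7
  endloop
 endfacet
 facet normal -0.877 -0.186 -0.444
  outer loop
   vertex 3.0 3.2 2.4
   vertex 2.8 0.8 3.8
   vertex 1.8 4.8 4.1
  endloop
 endfacet
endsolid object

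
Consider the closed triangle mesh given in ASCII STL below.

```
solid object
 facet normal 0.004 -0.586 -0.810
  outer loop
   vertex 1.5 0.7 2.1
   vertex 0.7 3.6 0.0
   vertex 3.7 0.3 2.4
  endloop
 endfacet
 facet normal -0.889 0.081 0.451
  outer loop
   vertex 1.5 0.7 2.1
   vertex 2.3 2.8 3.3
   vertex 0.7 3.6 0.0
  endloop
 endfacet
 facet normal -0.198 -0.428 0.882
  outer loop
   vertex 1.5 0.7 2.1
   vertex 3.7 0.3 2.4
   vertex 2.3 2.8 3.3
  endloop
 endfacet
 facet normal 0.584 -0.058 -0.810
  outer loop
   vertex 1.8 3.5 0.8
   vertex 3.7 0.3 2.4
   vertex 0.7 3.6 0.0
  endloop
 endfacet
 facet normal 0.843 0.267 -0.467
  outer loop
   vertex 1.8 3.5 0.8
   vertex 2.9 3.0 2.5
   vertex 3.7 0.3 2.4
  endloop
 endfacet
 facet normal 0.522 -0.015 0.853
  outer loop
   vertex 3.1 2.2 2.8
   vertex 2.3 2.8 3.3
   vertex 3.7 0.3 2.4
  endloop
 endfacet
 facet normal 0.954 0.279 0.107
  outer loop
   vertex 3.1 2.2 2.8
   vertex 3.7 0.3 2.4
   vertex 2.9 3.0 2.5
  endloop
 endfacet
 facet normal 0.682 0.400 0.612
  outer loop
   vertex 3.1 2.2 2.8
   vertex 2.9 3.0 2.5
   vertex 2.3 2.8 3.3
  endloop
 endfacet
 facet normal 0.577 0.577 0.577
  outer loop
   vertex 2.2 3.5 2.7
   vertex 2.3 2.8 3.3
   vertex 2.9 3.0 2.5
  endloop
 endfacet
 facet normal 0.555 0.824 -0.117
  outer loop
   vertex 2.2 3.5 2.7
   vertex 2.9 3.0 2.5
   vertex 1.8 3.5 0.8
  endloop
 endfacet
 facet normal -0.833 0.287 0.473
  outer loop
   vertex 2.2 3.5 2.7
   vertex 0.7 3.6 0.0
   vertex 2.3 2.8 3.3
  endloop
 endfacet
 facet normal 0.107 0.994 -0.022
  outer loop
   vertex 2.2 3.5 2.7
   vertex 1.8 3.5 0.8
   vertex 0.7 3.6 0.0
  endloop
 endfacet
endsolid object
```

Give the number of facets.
12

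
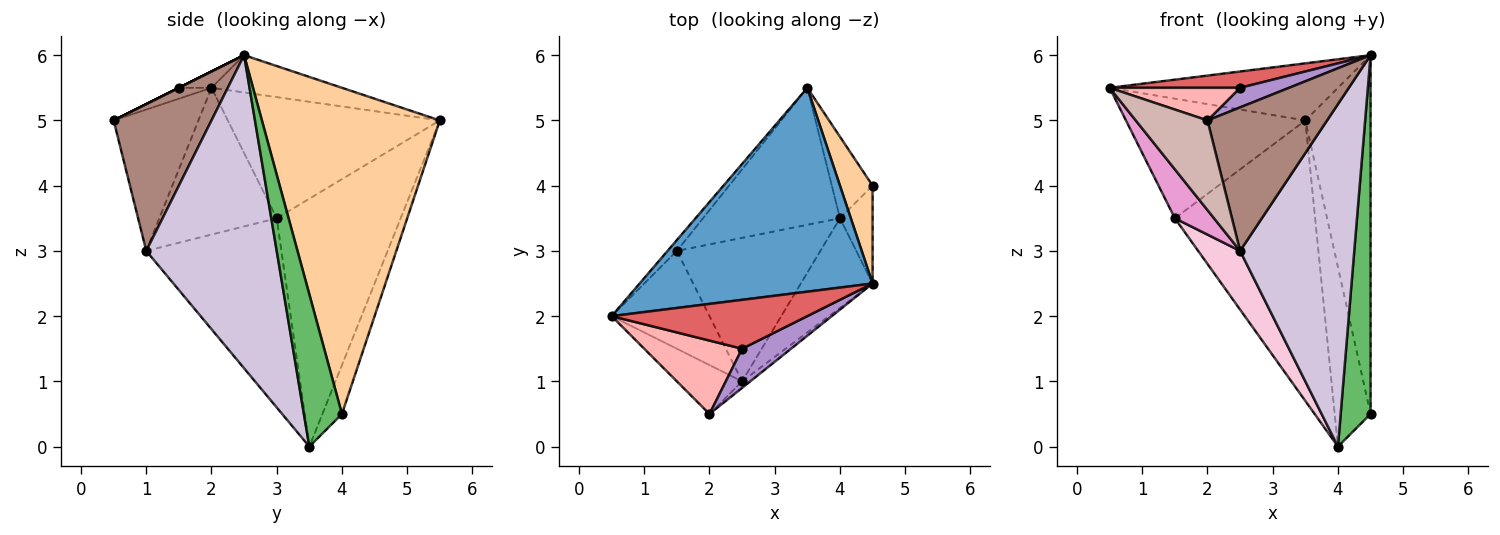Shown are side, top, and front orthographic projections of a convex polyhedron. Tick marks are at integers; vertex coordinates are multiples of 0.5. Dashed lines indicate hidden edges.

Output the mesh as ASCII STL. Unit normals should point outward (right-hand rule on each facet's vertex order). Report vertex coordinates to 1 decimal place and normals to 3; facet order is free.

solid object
 facet normal -0.152 0.266 0.952
  outer loop
   vertex 3.5 5.5 5.0
   vertex 0.5 2.0 5.5
   vertex 4.5 2.5 6.0
  endloop
 endfacet
 facet normal -0.762 0.645 -0.059
  outer loop
   vertex 1.5 3.0 3.5
   vertex 0.5 2.0 5.5
   vertex 3.5 5.5 5.0
  endloop
 endfacet
 facet normal -0.622 0.704 -0.344
  outer loop
   vertex 1.5 3.0 3.5
   vertex 3.5 5.5 5.0
   vertex 4.0 3.5 0.0
  endloop
 endfacet
 facet normal 0.935 0.343 0.093
  outer loop
   vertex 4.5 4.0 0.5
   vertex 3.5 5.5 5.0
   vertex 4.5 2.5 6.0
  endloop
 endfacet
 facet normal 0.775 -0.609 -0.166
  outer loop
   vertex 4.5 4.0 0.5
   vertex 4.5 2.5 6.0
   vertex 4.0 3.5 0.0
  endloop
 endfacet
 facet normal -0.445 0.815 -0.371
  outer loop
   vertex 4.5 4.0 0.5
   vertex 4.0 3.5 0.0
   vertex 3.5 5.5 5.0
  endloop
 endfacet
 facet normal -0.079 -0.315 0.946
  outer loop
   vertex 2.5 1.5 5.5
   vertex 4.5 2.5 6.0
   vertex 0.5 2.0 5.5
  endloop
 endfacet
 facet normal -0.101 -0.404 0.909
  outer loop
   vertex 2.5 1.5 5.5
   vertex 0.5 2.0 5.5
   vertex 2.0 0.5 5.0
  endloop
 endfacet
 facet normal 0.000 -0.447 0.894
  outer loop
   vertex 2.5 1.5 5.5
   vertex 2.0 0.5 5.0
   vertex 4.5 2.5 6.0
  endloop
 endfacet
 facet normal 0.742 -0.649 -0.170
  outer loop
   vertex 2.5 1.0 3.0
   vertex 4.0 3.5 0.0
   vertex 4.5 2.5 6.0
  endloop
 endfacet
 facet normal 0.633 -0.773 -0.035
  outer loop
   vertex 2.5 1.0 3.0
   vertex 4.5 2.5 6.0
   vertex 2.0 0.5 5.0
  endloop
 endfacet
 facet normal -0.720 -0.609 -0.332
  outer loop
   vertex 2.5 1.0 3.0
   vertex 2.0 0.5 5.0
   vertex 0.5 2.0 5.5
  endloop
 endfacet
 facet normal -0.802 -0.267 -0.535
  outer loop
   vertex 2.5 1.0 3.0
   vertex 0.5 2.0 5.5
   vertex 1.5 3.0 3.5
  endloop
 endfacet
 facet normal -0.773 -0.240 -0.587
  outer loop
   vertex 2.5 1.0 3.0
   vertex 1.5 3.0 3.5
   vertex 4.0 3.5 0.0
  endloop
 endfacet
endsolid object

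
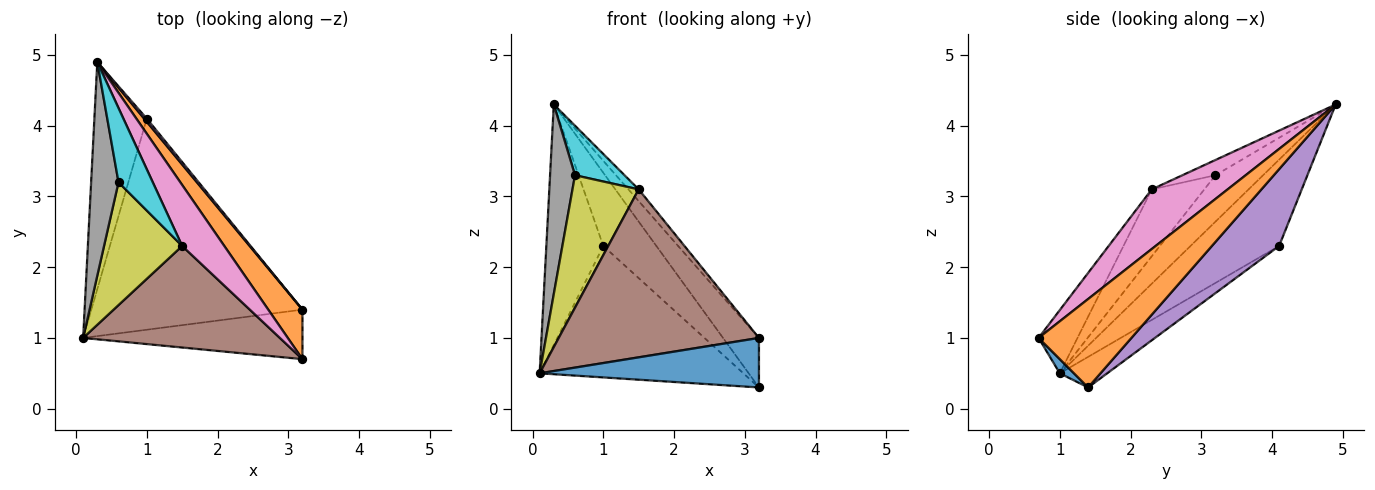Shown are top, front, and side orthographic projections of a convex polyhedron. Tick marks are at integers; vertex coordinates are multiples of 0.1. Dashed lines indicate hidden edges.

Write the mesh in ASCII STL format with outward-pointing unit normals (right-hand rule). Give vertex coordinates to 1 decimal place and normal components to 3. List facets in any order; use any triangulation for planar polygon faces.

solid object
 facet normal 0.046 -0.706 -0.706
  outer loop
   vertex 3.2 0.7 1.0
   vertex 0.1 1.0 0.5
   vertex 3.2 1.4 0.3
  endloop
 endfacet
 facet normal 0.877 0.339 0.339
  outer loop
   vertex 3.2 0.7 1.0
   vertex 3.2 1.4 0.3
   vertex 0.3 4.9 4.3
  endloop
 endfacet
 facet normal -0.122 0.525 -0.843
  outer loop
   vertex 1.0 4.1 2.3
   vertex 3.2 1.4 0.3
   vertex 0.1 1.0 0.5
  endloop
 endfacet
 facet normal -0.749 0.482 -0.455
  outer loop
   vertex 1.0 4.1 2.3
   vertex 0.1 1.0 0.5
   vertex 0.3 4.9 4.3
  endloop
 endfacet
 facet normal 0.785 0.619 0.027
  outer loop
   vertex 1.0 4.1 2.3
   vertex 0.3 4.9 4.3
   vertex 3.2 1.4 0.3
  endloop
 endfacet
 facet normal -0.164 -0.844 0.510
  outer loop
   vertex 1.5 2.3 3.1
   vertex 0.1 1.0 0.5
   vertex 3.2 0.7 1.0
  endloop
 endfacet
 facet normal 0.812 0.110 0.573
  outer loop
   vertex 1.5 2.3 3.1
   vertex 3.2 0.7 1.0
   vertex 0.3 4.9 4.3
  endloop
 endfacet
 facet normal -0.785 -0.411 0.463
  outer loop
   vertex 0.6 3.2 3.3
   vertex 0.3 4.9 4.3
   vertex 0.1 1.0 0.5
  endloop
 endfacet
 facet normal -0.503 -0.634 0.588
  outer loop
   vertex 0.6 3.2 3.3
   vertex 0.1 1.0 0.5
   vertex 1.5 2.3 3.1
  endloop
 endfacet
 facet normal -0.347 -0.520 0.780
  outer loop
   vertex 0.6 3.2 3.3
   vertex 1.5 2.3 3.1
   vertex 0.3 4.9 4.3
  endloop
 endfacet
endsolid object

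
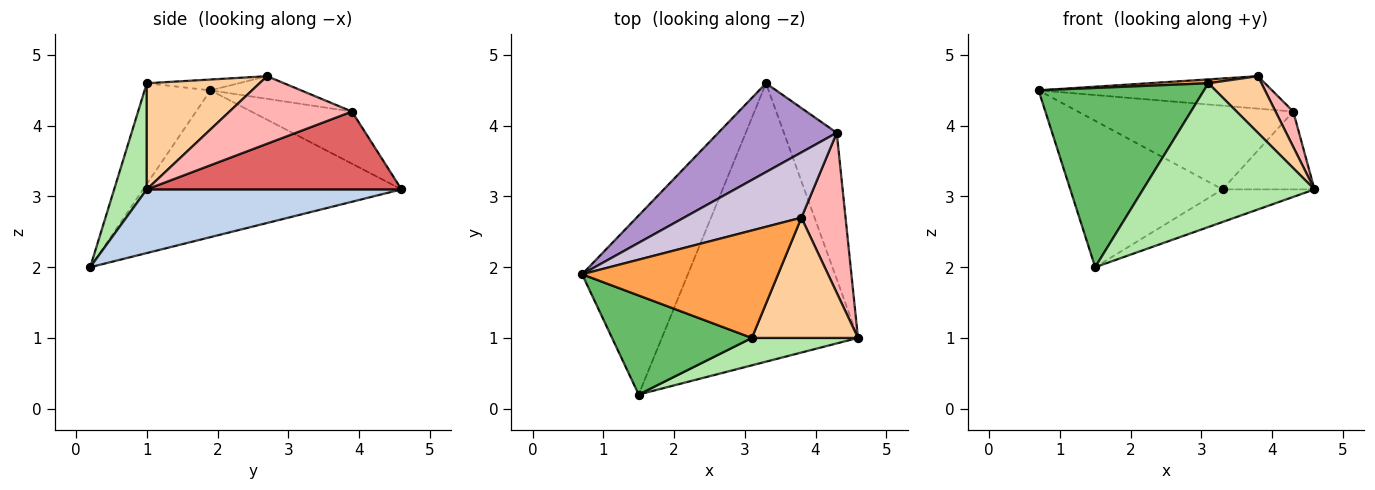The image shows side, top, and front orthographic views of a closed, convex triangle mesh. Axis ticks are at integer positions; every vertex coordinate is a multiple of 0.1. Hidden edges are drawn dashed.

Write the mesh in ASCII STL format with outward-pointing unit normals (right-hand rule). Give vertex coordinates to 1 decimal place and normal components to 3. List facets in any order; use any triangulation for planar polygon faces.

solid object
 facet normal -0.732 0.431 -0.528
  outer loop
   vertex 1.5 0.2 2.0
   vertex 0.7 1.9 4.5
   vertex 3.3 4.6 3.1
  endloop
 endfacet
 facet normal 0.307 0.111 -0.945
  outer loop
   vertex 1.5 0.2 2.0
   vertex 3.3 4.6 3.1
   vertex 4.6 1.0 3.1
  endloop
 endfacet
 facet normal -0.055 -0.036 0.998
  outer loop
   vertex 3.1 1.0 4.6
   vertex 3.8 2.7 4.7
   vertex 0.7 1.9 4.5
  endloop
 endfacet
 facet normal 0.671 -0.316 0.671
  outer loop
   vertex 3.1 1.0 4.6
   vertex 4.6 1.0 3.1
   vertex 3.8 2.7 4.7
  endloop
 endfacet
 facet normal -0.329 -0.827 0.457
  outer loop
   vertex 3.1 1.0 4.6
   vertex 0.7 1.9 4.5
   vertex 1.5 0.2 2.0
  endloop
 endfacet
 facet normal 0.184 -0.966 0.184
  outer loop
   vertex 3.1 1.0 4.6
   vertex 1.5 0.2 2.0
   vertex 4.6 1.0 3.1
  endloop
 endfacet
 facet normal 0.793 0.286 -0.538
  outer loop
   vertex 4.3 3.9 4.2
   vertex 4.6 1.0 3.1
   vertex 3.3 4.6 3.1
  endloop
 endfacet
 facet normal 0.831 -0.120 0.543
  outer loop
   vertex 4.3 3.9 4.2
   vertex 3.8 2.7 4.7
   vertex 4.6 1.0 3.1
  endloop
 endfacet
 facet normal -0.305 0.653 0.693
  outer loop
   vertex 4.3 3.9 4.2
   vertex 3.3 4.6 3.1
   vertex 0.7 1.9 4.5
  endloop
 endfacet
 facet normal -0.170 0.439 0.882
  outer loop
   vertex 4.3 3.9 4.2
   vertex 0.7 1.9 4.5
   vertex 3.8 2.7 4.7
  endloop
 endfacet
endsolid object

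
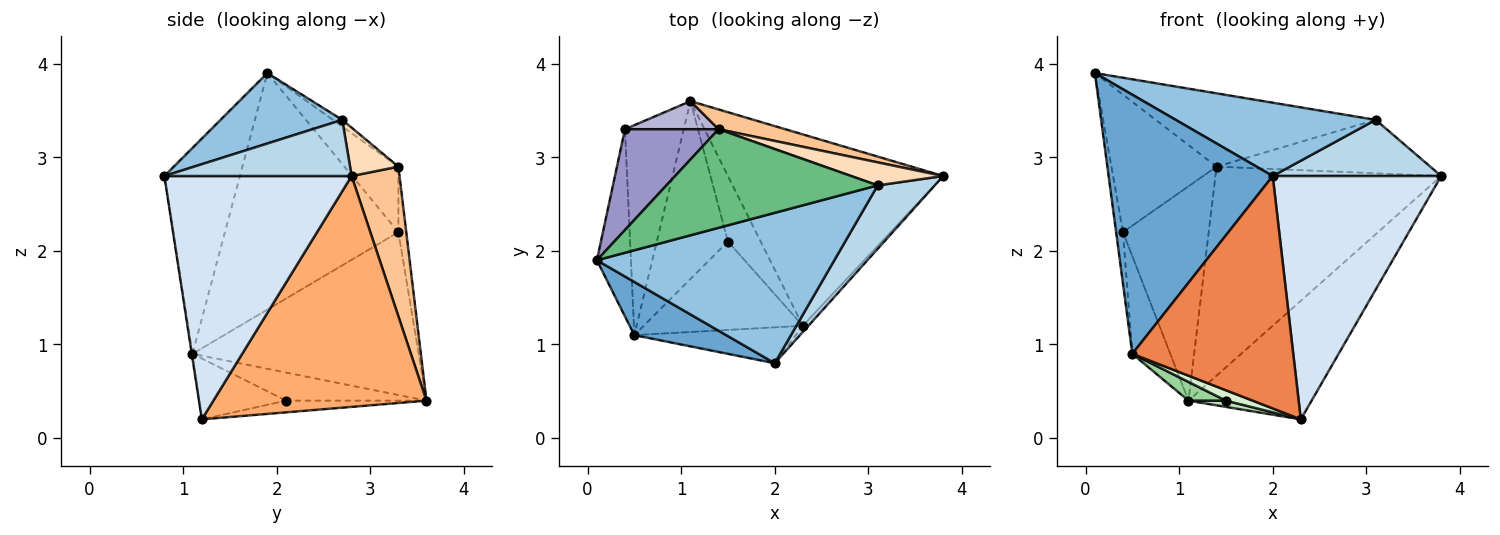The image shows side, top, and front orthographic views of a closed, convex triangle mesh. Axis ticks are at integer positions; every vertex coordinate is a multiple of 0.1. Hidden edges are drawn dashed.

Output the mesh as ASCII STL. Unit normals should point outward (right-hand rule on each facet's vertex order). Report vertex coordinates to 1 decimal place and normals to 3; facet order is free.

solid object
 facet normal -0.411 -0.893 0.183
  outer loop
   vertex 0.5 1.1 0.9
   vertex 2.0 0.8 2.8
   vertex 0.1 1.9 3.9
  endloop
 endfacet
 facet normal 0.258 -0.423 0.869
  outer loop
   vertex 3.1 2.7 3.4
   vertex 0.1 1.9 3.9
   vertex 2.0 0.8 2.8
  endloop
 endfacet
 facet normal 0.593 -0.534 0.603
  outer loop
   vertex 3.1 2.7 3.4
   vertex 2.0 0.8 2.8
   vertex 3.8 2.8 2.8
  endloop
 endfacet
 facet normal 0.743 -0.669 -0.017
  outer loop
   vertex 2.3 1.2 0.2
   vertex 3.8 2.8 2.8
   vertex 2.0 0.8 2.8
  endloop
 endfacet
 facet normal -0.004 -0.988 -0.153
  outer loop
   vertex 2.3 1.2 0.2
   vertex 2.0 0.8 2.8
   vertex 0.5 1.1 0.9
  endloop
 endfacet
 facet normal 0.674 0.389 -0.628
  outer loop
   vertex 2.3 1.2 0.2
   vertex 1.1 3.6 0.4
   vertex 3.8 2.8 2.8
  endloop
 endfacet
 facet normal 0.207 0.974 0.092
  outer loop
   vertex 1.4 3.3 2.9
   vertex 3.8 2.8 2.8
   vertex 1.1 3.6 0.4
  endloop
 endfacet
 facet normal 0.203 0.899 0.387
  outer loop
   vertex 1.4 3.3 2.9
   vertex 3.1 2.7 3.4
   vertex 3.8 2.8 2.8
  endloop
 endfacet
 facet normal -0.025 0.597 0.802
  outer loop
   vertex 1.4 3.3 2.9
   vertex 0.1 1.9 3.9
   vertex 3.1 2.7 3.4
  endloop
 endfacet
 facet normal -0.365 -0.097 -0.926
  outer loop
   vertex 1.5 2.1 0.4
   vertex 0.5 1.1 0.9
   vertex 1.1 3.6 0.4
  endloop
 endfacet
 facet normal -0.335 -0.089 -0.938
  outer loop
   vertex 1.5 2.1 0.4
   vertex 1.1 3.6 0.4
   vertex 2.3 1.2 0.2
  endloop
 endfacet
 facet normal -0.355 -0.109 -0.928
  outer loop
   vertex 1.5 2.1 0.4
   vertex 2.3 1.2 0.2
   vertex 0.5 1.1 0.9
  endloop
 endfacet
 facet normal -0.382 0.745 0.546
  outer loop
   vertex 0.4 3.3 2.2
   vertex 0.1 1.9 3.9
   vertex 1.4 3.3 2.9
  endloop
 endfacet
 facet normal -0.091 0.987 0.129
  outer loop
   vertex 0.4 3.3 2.2
   vertex 1.4 3.3 2.9
   vertex 1.1 3.6 0.4
  endloop
 endfacet
 facet normal -0.989 0.039 -0.142
  outer loop
   vertex 0.4 3.3 2.2
   vertex 0.5 1.1 0.9
   vertex 0.1 1.9 3.9
  endloop
 endfacet
 facet normal -0.929 0.156 -0.335
  outer loop
   vertex 0.4 3.3 2.2
   vertex 1.1 3.6 0.4
   vertex 0.5 1.1 0.9
  endloop
 endfacet
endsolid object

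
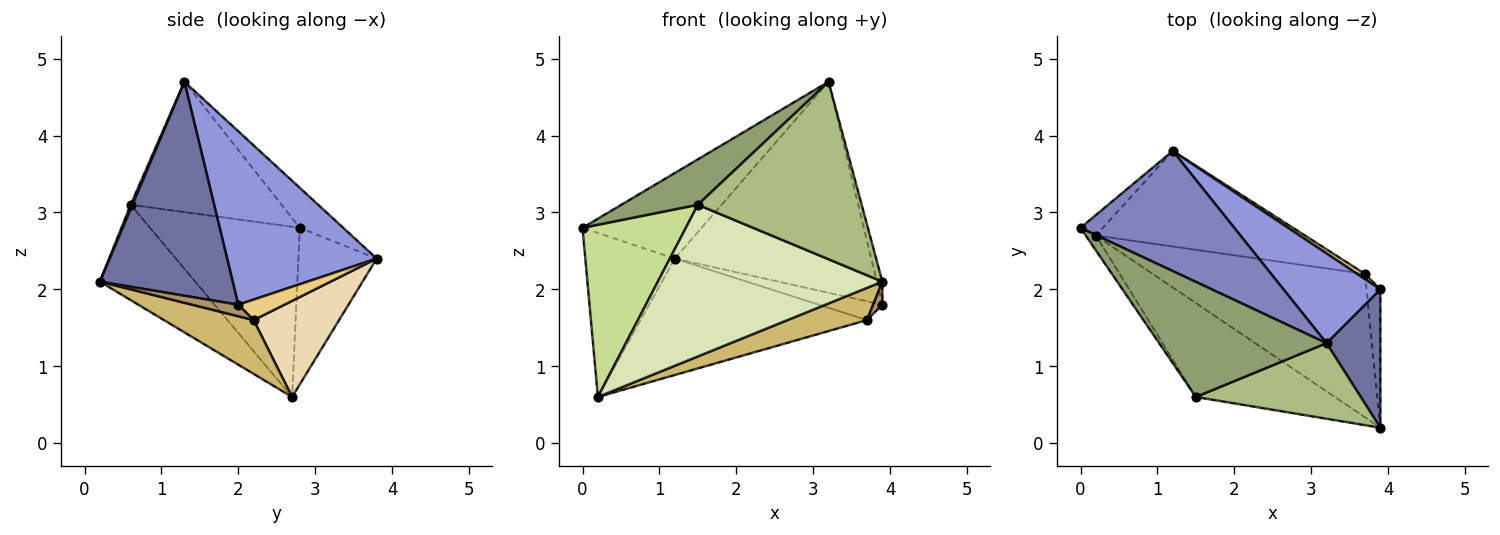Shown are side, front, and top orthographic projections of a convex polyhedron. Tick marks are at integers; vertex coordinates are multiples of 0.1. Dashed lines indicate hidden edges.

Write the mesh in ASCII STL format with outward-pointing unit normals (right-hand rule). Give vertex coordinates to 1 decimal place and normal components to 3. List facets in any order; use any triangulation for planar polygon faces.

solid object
 facet normal 0.969 0.041 0.244
  outer loop
   vertex 3.2 1.3 4.7
   vertex 3.9 0.2 2.1
   vertex 3.9 2.0 1.8
  endloop
 endfacet
 facet normal -0.207 0.567 0.797
  outer loop
   vertex 1.2 3.8 2.4
   vertex 0.0 2.8 2.8
   vertex 3.2 1.3 4.7
  endloop
 endfacet
 facet normal 0.574 0.754 0.320
  outer loop
   vertex 1.2 3.8 2.4
   vertex 3.2 1.3 4.7
   vertex 3.9 2.0 1.8
  endloop
 endfacet
 facet normal -0.656 0.749 -0.094
  outer loop
   vertex 1.2 3.8 2.4
   vertex 0.2 2.7 0.6
   vertex 0.0 2.8 2.8
  endloop
 endfacet
 facet normal -0.587 -0.297 0.753
  outer loop
   vertex 1.5 0.6 3.1
   vertex 3.2 1.3 4.7
   vertex 0.0 2.8 2.8
  endloop
 endfacet
 facet normal 0.010 -0.920 0.392
  outer loop
   vertex 1.5 0.6 3.1
   vertex 3.9 0.2 2.1
   vertex 3.2 1.3 4.7
  endloop
 endfacet
 facet normal -0.822 -0.567 -0.049
  outer loop
   vertex 1.5 0.6 3.1
   vertex 0.0 2.8 2.8
   vertex 0.2 2.7 0.6
  endloop
 endfacet
 facet normal -0.340 -0.800 -0.495
  outer loop
   vertex 1.5 0.6 3.1
   vertex 0.2 2.7 0.6
   vertex 3.9 0.2 2.1
  endloop
 endfacet
 facet normal 0.635 -0.127 -0.762
  outer loop
   vertex 3.7 2.2 1.6
   vertex 3.9 2.0 1.8
   vertex 3.9 0.2 2.1
  endloop
 endfacet
 facet normal 0.240 -0.213 -0.947
  outer loop
   vertex 3.7 2.2 1.6
   vertex 3.9 0.2 2.1
   vertex 0.2 2.7 0.6
  endloop
 endfacet
 facet normal 0.574 0.790 0.215
  outer loop
   vertex 3.7 2.2 1.6
   vertex 1.2 3.8 2.4
   vertex 3.9 2.0 1.8
  endloop
 endfacet
 facet normal 0.280 0.742 -0.609
  outer loop
   vertex 3.7 2.2 1.6
   vertex 0.2 2.7 0.6
   vertex 1.2 3.8 2.4
  endloop
 endfacet
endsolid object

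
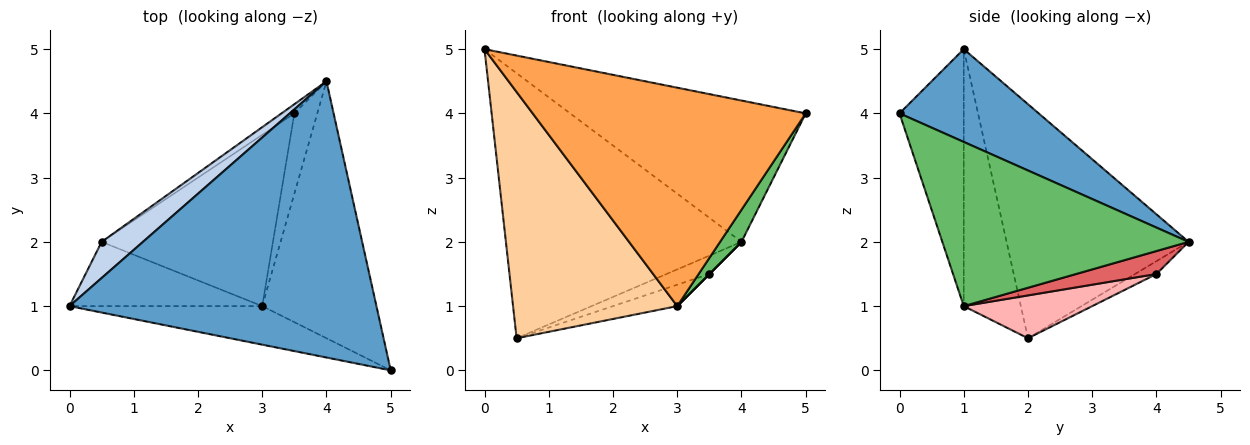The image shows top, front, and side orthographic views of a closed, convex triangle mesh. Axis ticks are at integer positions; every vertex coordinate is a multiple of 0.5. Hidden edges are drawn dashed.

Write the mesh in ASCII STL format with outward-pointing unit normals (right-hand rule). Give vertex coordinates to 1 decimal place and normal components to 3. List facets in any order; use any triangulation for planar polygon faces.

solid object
 facet normal 0.260 0.440 0.860
  outer loop
   vertex 4.0 4.5 2.0
   vertex 0.0 1.0 5.0
   vertex 5.0 0.0 4.0
  endloop
 endfacet
 facet normal -0.608 0.787 0.107
  outer loop
   vertex 0.5 2.0 0.5
   vertex 0.0 1.0 5.0
   vertex 4.0 4.5 2.0
  endloop
 endfacet
 facet normal -0.226 -0.959 -0.169
  outer loop
   vertex 3.0 1.0 1.0
   vertex 5.0 0.0 4.0
   vertex 0.0 1.0 5.0
  endloop
 endfacet
 facet normal -0.319 -0.917 -0.239
  outer loop
   vertex 3.0 1.0 1.0
   vertex 0.0 1.0 5.0
   vertex 0.5 2.0 0.5
  endloop
 endfacet
 facet normal 0.819 -0.071 -0.570
  outer loop
   vertex 3.0 1.0 1.0
   vertex 4.0 4.5 2.0
   vertex 5.0 0.0 4.0
  endloop
 endfacet
 facet normal -0.408 0.816 -0.408
  outer loop
   vertex 3.5 4.0 1.5
   vertex 0.5 2.0 0.5
   vertex 4.0 4.5 2.0
  endloop
 endfacet
 facet normal 0.707 0.000 -0.707
  outer loop
   vertex 3.5 4.0 1.5
   vertex 4.0 4.5 2.0
   vertex 3.0 1.0 1.0
  endloop
 endfacet
 facet normal 0.241 0.120 -0.963
  outer loop
   vertex 3.5 4.0 1.5
   vertex 3.0 1.0 1.0
   vertex 0.5 2.0 0.5
  endloop
 endfacet
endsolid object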